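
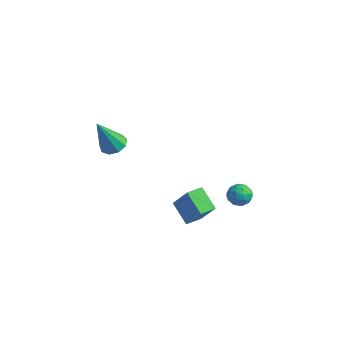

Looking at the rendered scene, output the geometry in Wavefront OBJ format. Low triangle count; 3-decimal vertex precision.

v 2.413 0.412 -3.83
v 2.754 -0.121 -3.633
v 1.626 0.161 -3.147
v 1.967 -0.372 -2.95
v 2.185 0.235 -2.798
v 2.671 0.39 -3.22
v 1.709 -0.35 -3.56
v 2.195 -0.195 -3.982
v 2.319 -0.592 -3.467
v 2.613 -0.231 -2.996
v 1.767 0.271 -3.784
v 2.061 0.632 -3.313
v 2.652 0.168 -3.792
v 1.728 -0.128 -2.988
v 1.856 0.229 -2.899
v 2.056 -0.084 -2.783
v 2.604 0.468 -3.549
v 2.804 0.155 -3.433
v 2.469 0.364 -2.942
v 1.576 -0.115 -3.347
v 1.776 -0.428 -3.231
v 2.324 0.124 -3.997
v 2.524 -0.189 -3.881
v 1.911 -0.324 -3.838
v 2.597 -0.423 -3.578
v 2.135 -0.57 -3.176
v 1.983 -0.557 -3.535
v 2.269 -0.466 -3.783
v 2.77 -0.21 -3.301
v 2.307 -0.358 -2.9
v 2.435 -0.001 -2.81
v 2.721 0.09 -3.058
v 2.514 -0.487 -3.203
v 2.073 0.398 -3.88
v 1.61 0.25 -3.479
v 1.659 -0.05 -3.722
v 1.945 0.041 -3.97
v 2.245 0.61 -3.604
v 1.783 0.463 -3.202
v 2.111 0.506 -2.997
v 2.397 0.597 -3.245
v 1.866 0.527 -3.577
v -3.485 -2.644 -1.332
v -2.81 -2.483 -1.183
v -3.695 -3.496 0.532
v -3.101 -2.119 -1.049
v -3.572 -2 -1.048
v -4.002 -2.183 -1.179
v -4.191 -2.581 -1.383
v -4.049 -3.01 -1.562
v -3.643 -3.267 -1.634
v -3.164 -3.233 -1.565
v -2.835 -2.924 -1.386
v 2.552 -3.972 -2.792
v 1.506 -3.754 -2.052
v 2.684 -3.145 -2.848
v 1.638 -2.927 -2.108
v 3.502 -4.033 -1.432
v 2.456 -3.815 -0.692
v 3.634 -3.206 -1.488
v 2.588 -2.988 -0.748
f 1 38 17
f 38 12 41
f 17 41 6
f 38 41 17
f 1 17 13
f 17 6 18
f 13 18 2
f 17 18 13
f 1 13 22
f 13 2 23
f 22 23 8
f 13 23 22
f 1 22 34
f 22 8 37
f 34 37 11
f 22 37 34
f 1 34 38
f 34 11 42
f 38 42 12
f 34 42 38
f 2 18 29
f 18 6 32
f 29 32 10
f 18 32 29
f 6 41 19
f 41 12 40
f 19 40 5
f 41 40 19
f 12 42 39
f 42 11 35
f 39 35 3
f 42 35 39
f 11 37 36
f 37 8 24
f 36 24 7
f 37 24 36
f 8 23 28
f 23 2 25
f 28 25 9
f 23 25 28
f 4 30 16
f 30 10 31
f 16 31 5
f 30 31 16
f 4 16 14
f 16 5 15
f 14 15 3
f 16 15 14
f 4 14 21
f 14 3 20
f 21 20 7
f 14 20 21
f 4 21 26
f 21 7 27
f 26 27 9
f 21 27 26
f 4 26 30
f 26 9 33
f 30 33 10
f 26 33 30
f 5 31 19
f 31 10 32
f 19 32 6
f 31 32 19
f 3 15 39
f 15 5 40
f 39 40 12
f 15 40 39
f 7 20 36
f 20 3 35
f 36 35 11
f 20 35 36
f 9 27 28
f 27 7 24
f 28 24 8
f 27 24 28
f 10 33 29
f 33 9 25
f 29 25 2
f 33 25 29
f 44 43 46
f 44 46 45
f 46 43 47
f 46 47 45
f 47 43 48
f 47 48 45
f 48 43 49
f 48 49 45
f 49 43 50
f 49 50 45
f 50 43 51
f 50 51 45
f 51 43 52
f 51 52 45
f 52 43 53
f 52 53 45
f 53 43 44
f 53 44 45
f 55 57 54
f 58 55 54
f 54 57 56
f 56 58 54
f 55 61 57
f 59 55 58
f 59 61 55
f 57 61 56
f 60 58 56
f 56 61 60
f 60 59 58
f 61 59 60



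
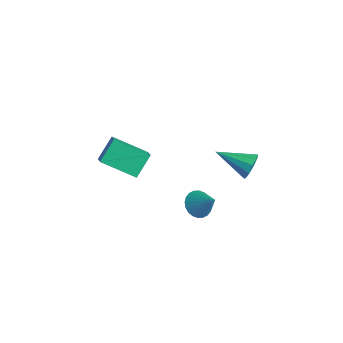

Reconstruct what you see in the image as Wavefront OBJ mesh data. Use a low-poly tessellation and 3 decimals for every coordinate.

v -3.008 -0.716 -4.226
v -4.469 -1.99 -3.25
v -3.302 0.408 -3.2
v -4.763 -0.866 -2.224
v -2.257 -1.094 -3.596
v -3.718 -2.368 -2.62
v -2.551 0.03 -2.57
v -4.012 -1.244 -1.594
v 3.307 1.956 0.201
v 3.764 1.741 0.808
v 1.833 0.844 0.919
v 3.523 2.145 0.937
v 3.198 2.477 0.785
v 2.915 2.609 0.41
v 2.782 2.493 -0.045
v 2.849 2.171 -0.406
v 3.091 1.767 -0.535
v 3.415 1.435 -0.383
v 3.698 1.302 -0.008
v 3.831 1.419 0.447
v 0.984 0.464 -4.146
v 1.397 -0.219 -4.373
v 2.036 0.716 -2.994
v 1.542 0.006 -4.555
v 1.603 0.3 -4.675
v 1.57 0.62 -4.714
v 1.447 0.916 -4.667
v 1.254 1.143 -4.54
v 1.02 1.267 -4.354
v 0.78 1.269 -4.136
v 0.572 1.148 -3.919
v 0.426 0.923 -3.737
v 0.366 0.628 -3.618
v 0.399 0.308 -3.579
v 0.522 0.012 -3.626
v 0.715 -0.215 -3.752
v 0.949 -0.339 -3.939
v 1.188 -0.34 -4.157
f 2 4 1
f 5 2 1
f 1 4 3
f 3 5 1
f 2 8 4
f 6 2 5
f 6 8 2
f 4 8 3
f 7 5 3
f 3 8 7
f 7 6 5
f 8 6 7
f 10 9 12
f 10 12 11
f 12 9 13
f 12 13 11
f 13 9 14
f 13 14 11
f 14 9 15
f 14 15 11
f 15 9 16
f 15 16 11
f 16 9 17
f 16 17 11
f 17 9 18
f 17 18 11
f 18 9 19
f 18 19 11
f 19 9 20
f 19 20 11
f 20 9 10
f 20 10 11
f 22 21 24
f 22 24 23
f 24 21 25
f 24 25 23
f 25 21 26
f 25 26 23
f 26 21 27
f 26 27 23
f 27 21 28
f 27 28 23
f 28 21 29
f 28 29 23
f 29 21 30
f 29 30 23
f 30 21 31
f 30 31 23
f 31 21 32
f 31 32 23
f 32 21 33
f 32 33 23
f 33 21 34
f 33 34 23
f 34 21 35
f 34 35 23
f 35 21 36
f 35 36 23
f 36 21 37
f 36 37 23
f 37 21 38
f 37 38 23
f 38 21 22
f 38 22 23



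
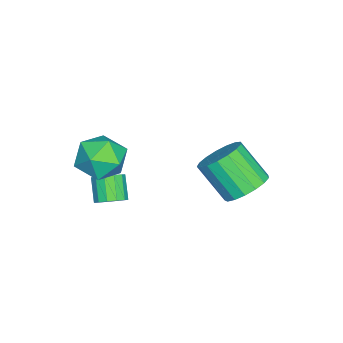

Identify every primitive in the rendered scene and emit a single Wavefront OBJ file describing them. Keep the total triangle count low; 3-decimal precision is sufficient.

v 2.815 -1.648 1.218
v 3.436 -1.727 0.22
v 3.504 -3.333 1.78
v 4.125 -3.412 0.782
v 4.416 -2.611 1.594
v 3.99 -1.569 1.248
v 2.95 -3.491 0.752
v 2.524 -2.449 0.406
v 3.519 -2.865 -0.067
v 4.425 -2.322 0.453
v 2.515 -2.738 1.547
v 3.421 -2.195 2.067
v -0.397 2.407 -2.92
v 0.51 1.837 -3.171
v 0.104 0.523 -1.651
v -0.803 1.093 -1.4
v 0.677 2.192 -2.82
v 0.271 0.878 -1.299
v 0.598 2.596 -2.491
v 0.193 1.282 -0.971
v 0.291 2.957 -2.261
v -0.114 1.643 -0.741
v -0.173 3.192 -2.182
v -0.579 1.877 -0.662
v -0.689 3.247 -2.272
v -1.095 1.932 -0.752
v -1.138 3.109 -2.511
v -1.544 1.795 -0.99
v -1.417 2.811 -2.843
v -1.823 1.497 -1.323
v -1.463 2.421 -3.193
v -1.868 1.106 -1.672
v -1.264 2.027 -3.48
v -1.67 0.713 -1.96
v -0.867 1.72 -3.639
v -1.272 0.406 -2.119
v -0.362 1.571 -3.634
v -0.768 0.257 -2.114
v 0.135 1.613 -3.465
v -0.271 0.299 -1.945
v 3.391 -2.178 -1.722
v 3.915 -2.509 -1.418
v 3.173 -2.873 -0.534
v 2.649 -2.542 -0.838
v 3.913 -2.149 -1.271
v 3.171 -2.513 -0.388
v 3.745 -1.798 -1.268
v 3.003 -2.162 -0.384
v 3.465 -1.568 -1.408
v 2.723 -1.932 -0.525
v 3.161 -1.531 -1.648
v 2.419 -1.896 -0.765
v 2.931 -1.7 -1.912
v 2.188 -2.065 -1.028
v 2.846 -2.021 -2.115
v 2.104 -2.385 -1.231
v 2.935 -2.391 -2.193
v 2.192 -2.755 -1.31
v 3.168 -2.694 -2.122
v 2.426 -3.058 -1.238
v 3.472 -2.833 -1.923
v 2.73 -3.197 -1.04
v 3.751 -2.764 -1.661
v 3.009 -3.128 -0.777
f 1 12 6
f 1 6 2
f 1 2 8
f 1 8 11
f 1 11 12
f 2 6 10
f 6 12 5
f 12 11 3
f 11 8 7
f 8 2 9
f 4 10 5
f 4 5 3
f 4 3 7
f 4 7 9
f 4 9 10
f 5 10 6
f 3 5 12
f 7 3 11
f 9 7 8
f 10 9 2
f 14 13 17
f 14 17 15
f 15 17 18
f 15 18 16
f 17 13 19
f 17 19 18
f 18 19 20
f 18 20 16
f 19 13 21
f 19 21 20
f 20 21 22
f 20 22 16
f 21 13 23
f 21 23 22
f 22 23 24
f 22 24 16
f 23 13 25
f 23 25 24
f 24 25 26
f 24 26 16
f 25 13 27
f 25 27 26
f 26 27 28
f 26 28 16
f 27 13 29
f 27 29 28
f 28 29 30
f 28 30 16
f 29 13 31
f 29 31 30
f 30 31 32
f 30 32 16
f 31 13 33
f 31 33 32
f 32 33 34
f 32 34 16
f 33 13 35
f 33 35 34
f 34 35 36
f 34 36 16
f 35 13 37
f 35 37 36
f 36 37 38
f 36 38 16
f 37 13 39
f 37 39 38
f 38 39 40
f 38 40 16
f 39 13 14
f 39 14 40
f 40 14 15
f 40 15 16
f 42 41 45
f 42 45 43
f 43 45 46
f 43 46 44
f 45 41 47
f 45 47 46
f 46 47 48
f 46 48 44
f 47 41 49
f 47 49 48
f 48 49 50
f 48 50 44
f 49 41 51
f 49 51 50
f 50 51 52
f 50 52 44
f 51 41 53
f 51 53 52
f 52 53 54
f 52 54 44
f 53 41 55
f 53 55 54
f 54 55 56
f 54 56 44
f 55 41 57
f 55 57 56
f 56 57 58
f 56 58 44
f 57 41 59
f 57 59 58
f 58 59 60
f 58 60 44
f 59 41 61
f 59 61 60
f 60 61 62
f 60 62 44
f 61 41 63
f 61 63 62
f 62 63 64
f 62 64 44
f 63 41 42
f 63 42 64
f 64 42 43
f 64 43 44



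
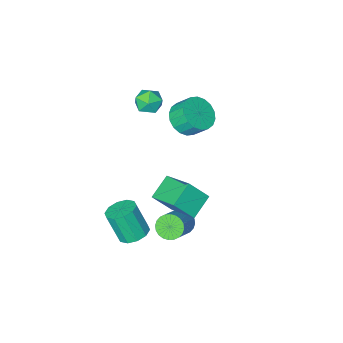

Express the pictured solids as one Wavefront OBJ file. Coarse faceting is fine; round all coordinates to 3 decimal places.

v 1.845 1.355 -1.916
v 2.392 0.995 -2.218
v 3.541 1.826 -1.125
v 2.995 2.185 -0.824
v 2.38 1.224 -2.38
v 3.53 2.055 -1.288
v 2.288 1.473 -2.472
v 3.437 2.304 -1.379
v 2.128 1.704 -2.479
v 3.277 2.535 -1.387
v 1.925 1.882 -2.4
v 3.074 2.712 -1.308
v 1.71 1.979 -2.248
v 2.859 2.81 -1.156
v 1.515 1.981 -2.045
v 2.665 2.812 -0.953
v 1.371 1.888 -1.823
v 2.52 2.719 -0.731
v 1.299 1.714 -1.615
v 2.448 2.545 -0.522
v 1.31 1.485 -1.452
v 2.46 2.316 -0.36
v 1.403 1.236 -1.361
v 2.552 2.067 -0.268
v 1.563 1.005 -1.353
v 2.712 1.836 -0.261
v 1.766 0.828 -1.432
v 2.915 1.658 -0.34
v 1.981 0.73 -1.584
v 3.13 1.561 -0.492
v 2.175 0.728 -1.787
v 3.325 1.559 -0.695
v 2.32 0.821 -2.009
v 3.469 1.652 -0.917
v 0.448 -2.558 3.828
v 0.946 -2.396 3.211
v 0.854 -3.804 3.829
v 1.352 -3.642 3.212
v 1.5 -3.33 3.944
v 1.249 -2.56 3.944
v 0.551 -3.64 3.096
v 0.3 -2.87 3.096
v 1.01 -3.065 2.759
v 1.597 -2.873 3.283
v 0.203 -3.327 3.757
v 0.79 -3.135 4.281
v -1.644 -3.8 0.091
v -0.887 -4.122 0.71
v -1.298 -3.442 1.568
v -2.056 -3.12 0.949
v -0.703 -3.755 0.507
v -1.115 -3.074 1.365
v -0.706 -3.397 0.221
v -1.117 -2.716 1.079
v -0.894 -3.118 -0.09
v -1.306 -2.437 0.768
v -1.231 -2.975 -0.366
v -1.643 -2.294 0.492
v -1.65 -2.995 -0.551
v -2.062 -2.314 0.307
v -2.068 -3.175 -0.609
v -2.48 -2.494 0.249
v -2.402 -3.478 -0.528
v -2.813 -2.798 0.33
v -2.585 -3.846 -0.325
v -2.997 -3.165 0.533
v -2.583 -4.204 -0.039
v -2.994 -3.523 0.819
v -2.394 -4.483 0.272
v -2.806 -3.802 1.13
v -2.057 -4.626 0.548
v -2.469 -3.945 1.406
v -1.638 -4.606 0.733
v -2.05 -3.925 1.591
v -1.22 -4.426 0.791
v -1.632 -3.745 1.649
v 1.361 1.127 0.393
v 1.163 2.779 1.179
v 2.48 1.579 -0.276
v 2.281 3.231 0.51
v 2.219 0.689 1.53
v 2.02 2.341 2.316
v 3.337 1.141 0.861
v 3.139 2.793 1.647
v 3.482 -0.338 -3.552
v 4.306 -0.273 -3.705
v 4.661 -0.938 -2.082
v 3.838 -1.002 -1.928
v 4.148 0.171 -3.489
v 4.503 -0.493 -1.865
v 3.736 0.422 -3.296
v 4.091 -0.243 -1.673
v 3.227 0.382 -3.201
v 3.582 -0.283 -1.578
v 2.816 0.067 -3.24
v 3.171 -0.598 -1.617
v 2.659 -0.402 -3.398
v 3.014 -1.067 -1.775
v 2.817 -0.847 -3.615
v 3.172 -1.511 -1.991
v 3.229 -1.097 -3.807
v 3.584 -1.762 -2.184
v 3.738 -1.057 -3.902
v 4.093 -1.722 -2.279
v 4.149 -0.742 -3.863
v 4.504 -1.407 -2.24
f 2 1 5
f 2 5 3
f 3 5 6
f 3 6 4
f 5 1 7
f 5 7 6
f 6 7 8
f 6 8 4
f 7 1 9
f 7 9 8
f 8 9 10
f 8 10 4
f 9 1 11
f 9 11 10
f 10 11 12
f 10 12 4
f 11 1 13
f 11 13 12
f 12 13 14
f 12 14 4
f 13 1 15
f 13 15 14
f 14 15 16
f 14 16 4
f 15 1 17
f 15 17 16
f 16 17 18
f 16 18 4
f 17 1 19
f 17 19 18
f 18 19 20
f 18 20 4
f 19 1 21
f 19 21 20
f 20 21 22
f 20 22 4
f 21 1 23
f 21 23 22
f 22 23 24
f 22 24 4
f 23 1 25
f 23 25 24
f 24 25 26
f 24 26 4
f 25 1 27
f 25 27 26
f 26 27 28
f 26 28 4
f 27 1 29
f 27 29 28
f 28 29 30
f 28 30 4
f 29 1 31
f 29 31 30
f 30 31 32
f 30 32 4
f 31 1 33
f 31 33 32
f 32 33 34
f 32 34 4
f 33 1 2
f 33 2 34
f 34 2 3
f 34 3 4
f 35 46 40
f 35 40 36
f 35 36 42
f 35 42 45
f 35 45 46
f 36 40 44
f 40 46 39
f 46 45 37
f 45 42 41
f 42 36 43
f 38 44 39
f 38 39 37
f 38 37 41
f 38 41 43
f 38 43 44
f 39 44 40
f 37 39 46
f 41 37 45
f 43 41 42
f 44 43 36
f 48 47 51
f 48 51 49
f 49 51 52
f 49 52 50
f 51 47 53
f 51 53 52
f 52 53 54
f 52 54 50
f 53 47 55
f 53 55 54
f 54 55 56
f 54 56 50
f 55 47 57
f 55 57 56
f 56 57 58
f 56 58 50
f 57 47 59
f 57 59 58
f 58 59 60
f 58 60 50
f 59 47 61
f 59 61 60
f 60 61 62
f 60 62 50
f 61 47 63
f 61 63 62
f 62 63 64
f 62 64 50
f 63 47 65
f 63 65 64
f 64 65 66
f 64 66 50
f 65 47 67
f 65 67 66
f 66 67 68
f 66 68 50
f 67 47 69
f 67 69 68
f 68 69 70
f 68 70 50
f 69 47 71
f 69 71 70
f 70 71 72
f 70 72 50
f 71 47 73
f 71 73 72
f 72 73 74
f 72 74 50
f 73 47 75
f 73 75 74
f 74 75 76
f 74 76 50
f 75 47 48
f 75 48 76
f 76 48 49
f 76 49 50
f 78 80 77
f 81 78 77
f 77 80 79
f 79 81 77
f 78 84 80
f 82 78 81
f 82 84 78
f 80 84 79
f 83 81 79
f 79 84 83
f 83 82 81
f 84 82 83
f 86 85 89
f 86 89 87
f 87 89 90
f 87 90 88
f 89 85 91
f 89 91 90
f 90 91 92
f 90 92 88
f 91 85 93
f 91 93 92
f 92 93 94
f 92 94 88
f 93 85 95
f 93 95 94
f 94 95 96
f 94 96 88
f 95 85 97
f 95 97 96
f 96 97 98
f 96 98 88
f 97 85 99
f 97 99 98
f 98 99 100
f 98 100 88
f 99 85 101
f 99 101 100
f 100 101 102
f 100 102 88
f 101 85 103
f 101 103 102
f 102 103 104
f 102 104 88
f 103 85 105
f 103 105 104
f 104 105 106
f 104 106 88
f 105 85 86
f 105 86 106
f 106 86 87
f 106 87 88



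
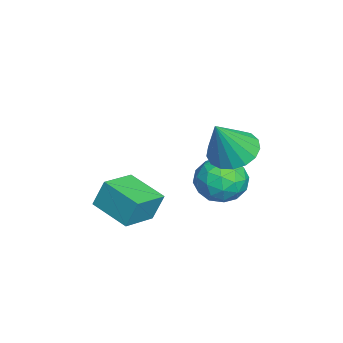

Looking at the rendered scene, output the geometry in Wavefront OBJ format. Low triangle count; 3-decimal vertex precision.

v 0.266 2.148 1.173
v 1.168 2.204 0.746
v 1.094 1.552 2.847
v 1.103 2.64 0.934
v 0.846 2.963 1.176
v 0.456 3.099 1.418
v 0.022 3.017 1.603
v -0.355 2.737 1.691
v -0.591 2.321 1.659
v -0.63 1.866 1.516
v -0.464 1.475 1.295
v -0.131 1.239 1.046
v 0.293 1.211 0.826
v 0.711 1.397 0.685
v 1.027 1.756 0.657
v -0.282 2.706 -0.568
v 0.628 2.242 -0.276
v -0.908 1.178 -1.044
v 0.002 0.714 -0.752
v -0.647 1.12 -0.016
v -0.26 2.064 0.278
v -0.02 1.356 -1.598
v 0.367 2.3 -1.304
v 0.79 1.408 -0.913
v 0.402 1.262 0.065
v -0.682 2.158 -1.385
v -1.07 2.012 -0.407
v 0.228 2.608 -0.38
v -0.508 0.812 -0.94
v -0.889 1.05 -0.507
v -0.354 0.778 -0.335
v -0.294 2.503 -0.054
v 0.241 2.231 0.117
v -0.508 1.571 0.27
v -0.521 1.189 -1.437
v 0.014 0.917 -1.266
v 0.074 2.642 -0.985
v 0.609 2.37 -0.813
v 0.228 1.849 -1.59
v 0.858 1.845 -0.583
v 0.49 0.947 -0.863
v 0.477 1.324 -1.36
v 0.704 1.879 -1.187
v 0.63 1.76 -0.009
v 0.262 0.862 -0.288
v -0.119 1.1 0.145
v 0.108 1.655 0.317
v 0.725 1.269 -0.383
v -0.542 2.558 -1.032
v -0.91 1.66 -1.311
v -0.388 1.765 -1.637
v -0.161 2.32 -1.465
v -0.77 2.473 -0.457
v -1.138 1.575 -0.737
v -0.984 1.541 -0.133
v -0.757 2.096 0.04
v -1.005 2.151 -0.937
v 0.448 -2.849 -1.812
v 0.403 -2.419 -0.65
v -0.794 -2.028 -2.165
v -0.839 -1.598 -1.003
v 1.439 -1.542 -2.257
v 1.394 -1.112 -1.095
v 0.197 -0.721 -2.61
v 0.152 -0.291 -1.448
f 2 1 4
f 2 4 3
f 4 1 5
f 4 5 3
f 5 1 6
f 5 6 3
f 6 1 7
f 6 7 3
f 7 1 8
f 7 8 3
f 8 1 9
f 8 9 3
f 9 1 10
f 9 10 3
f 10 1 11
f 10 11 3
f 11 1 12
f 11 12 3
f 12 1 13
f 12 13 3
f 13 1 14
f 13 14 3
f 14 1 15
f 14 15 3
f 15 1 2
f 15 2 3
f 16 53 32
f 53 27 56
f 32 56 21
f 53 56 32
f 16 32 28
f 32 21 33
f 28 33 17
f 32 33 28
f 16 28 37
f 28 17 38
f 37 38 23
f 28 38 37
f 16 37 49
f 37 23 52
f 49 52 26
f 37 52 49
f 16 49 53
f 49 26 57
f 53 57 27
f 49 57 53
f 17 33 44
f 33 21 47
f 44 47 25
f 33 47 44
f 21 56 34
f 56 27 55
f 34 55 20
f 56 55 34
f 27 57 54
f 57 26 50
f 54 50 18
f 57 50 54
f 26 52 51
f 52 23 39
f 51 39 22
f 52 39 51
f 23 38 43
f 38 17 40
f 43 40 24
f 38 40 43
f 19 45 31
f 45 25 46
f 31 46 20
f 45 46 31
f 19 31 29
f 31 20 30
f 29 30 18
f 31 30 29
f 19 29 36
f 29 18 35
f 36 35 22
f 29 35 36
f 19 36 41
f 36 22 42
f 41 42 24
f 36 42 41
f 19 41 45
f 41 24 48
f 45 48 25
f 41 48 45
f 20 46 34
f 46 25 47
f 34 47 21
f 46 47 34
f 18 30 54
f 30 20 55
f 54 55 27
f 30 55 54
f 22 35 51
f 35 18 50
f 51 50 26
f 35 50 51
f 24 42 43
f 42 22 39
f 43 39 23
f 42 39 43
f 25 48 44
f 48 24 40
f 44 40 17
f 48 40 44
f 59 61 58
f 62 59 58
f 58 61 60
f 60 62 58
f 59 65 61
f 63 59 62
f 63 65 59
f 61 65 60
f 64 62 60
f 60 65 64
f 64 63 62
f 65 63 64



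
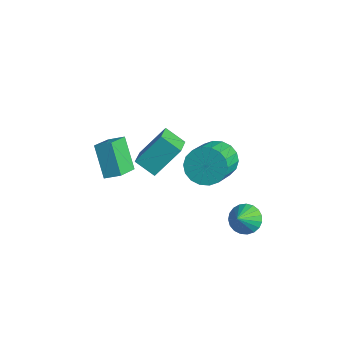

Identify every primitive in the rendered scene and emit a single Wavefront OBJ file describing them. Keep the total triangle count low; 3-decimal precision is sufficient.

v 1.484 3.143 0.773
v 2.22 3.764 0.887
v 3.232 2.338 2.121
v 2.496 1.717 2.007
v 1.959 3.863 1.216
v 2.971 2.438 2.45
v 1.603 3.82 1.457
v 2.615 2.394 2.691
v 1.224 3.642 1.563
v 2.236 2.217 2.797
v 0.897 3.366 1.512
v 1.908 1.94 2.746
v 0.686 3.045 1.315
v 1.697 1.62 2.549
v 0.632 2.744 1.01
v 1.644 1.318 2.245
v 0.748 2.522 0.659
v 1.76 1.096 1.893
v 1.009 2.422 0.33
v 2.021 0.997 1.564
v 1.365 2.466 0.089
v 2.377 1.04 1.323
v 1.744 2.643 -0.017
v 2.756 1.218 1.217
v 2.072 2.92 0.034
v 3.083 1.494 1.268
v 2.283 3.24 0.231
v 3.294 1.815 1.465
v 2.336 3.542 0.535
v 3.348 2.116 1.77
v 2.187 4.262 -3.832
v 2.74 3.964 -4.328
v 2.533 3.498 -2.988
v 2.908 4.208 -4.176
v 2.951 4.461 -3.964
v 2.862 4.68 -3.73
v 2.657 4.826 -3.513
v 2.37 4.875 -3.351
v 2.052 4.818 -3.273
v 1.757 4.665 -3.291
v 1.537 4.443 -3.402
v 1.429 4.189 -3.588
v 1.452 3.948 -3.816
v 1.602 3.761 -4.047
v 1.854 3.661 -4.241
v 2.163 3.665 -4.363
v 2.476 3.772 -4.394
v -3.445 0.055 -0.323
v -2.873 0.585 0.038
v -4.054 1.225 -1.078
v -3.482 1.756 -0.717
v -2.318 -0.236 -1.683
v -1.746 0.295 -1.322
v -2.927 0.935 -2.438
v -2.355 1.465 -2.077
v -3.179 3.461 -3.812
v -4.087 3.01 -3.189
v -2.884 4.744 -2.456
v -3.792 4.294 -1.833
v -2.188 2.466 -3.087
v -3.096 2.016 -2.464
v -1.893 3.75 -1.731
v -2.801 3.299 -1.108
f 2 1 5
f 2 5 3
f 3 5 6
f 3 6 4
f 5 1 7
f 5 7 6
f 6 7 8
f 6 8 4
f 7 1 9
f 7 9 8
f 8 9 10
f 8 10 4
f 9 1 11
f 9 11 10
f 10 11 12
f 10 12 4
f 11 1 13
f 11 13 12
f 12 13 14
f 12 14 4
f 13 1 15
f 13 15 14
f 14 15 16
f 14 16 4
f 15 1 17
f 15 17 16
f 16 17 18
f 16 18 4
f 17 1 19
f 17 19 18
f 18 19 20
f 18 20 4
f 19 1 21
f 19 21 20
f 20 21 22
f 20 22 4
f 21 1 23
f 21 23 22
f 22 23 24
f 22 24 4
f 23 1 25
f 23 25 24
f 24 25 26
f 24 26 4
f 25 1 27
f 25 27 26
f 26 27 28
f 26 28 4
f 27 1 29
f 27 29 28
f 28 29 30
f 28 30 4
f 29 1 2
f 29 2 30
f 30 2 3
f 30 3 4
f 32 31 34
f 32 34 33
f 34 31 35
f 34 35 33
f 35 31 36
f 35 36 33
f 36 31 37
f 36 37 33
f 37 31 38
f 37 38 33
f 38 31 39
f 38 39 33
f 39 31 40
f 39 40 33
f 40 31 41
f 40 41 33
f 41 31 42
f 41 42 33
f 42 31 43
f 42 43 33
f 43 31 44
f 43 44 33
f 44 31 45
f 44 45 33
f 45 31 46
f 45 46 33
f 46 31 47
f 46 47 33
f 47 31 32
f 47 32 33
f 49 51 48
f 52 49 48
f 48 51 50
f 50 52 48
f 49 55 51
f 53 49 52
f 53 55 49
f 51 55 50
f 54 52 50
f 50 55 54
f 54 53 52
f 55 53 54
f 57 59 56
f 60 57 56
f 56 59 58
f 58 60 56
f 57 63 59
f 61 57 60
f 61 63 57
f 59 63 58
f 62 60 58
f 58 63 62
f 62 61 60
f 63 61 62



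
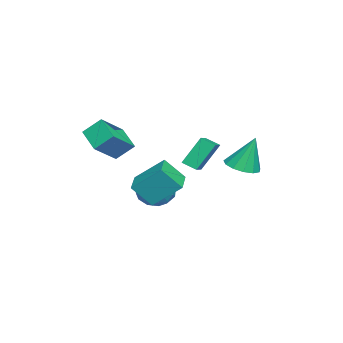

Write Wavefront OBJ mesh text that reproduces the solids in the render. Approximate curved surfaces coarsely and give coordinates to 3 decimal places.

v 0.706 -5.148 3.742
v 0.497 -4.196 4.631
v -0.694 -4.389 2.599
v -0.904 -3.436 3.489
v 1.804 -4.224 3.011
v 1.594 -3.271 3.901
v 0.403 -3.464 1.869
v 0.194 -2.512 2.758
v -2.031 2.646 1.007
v -1.384 1.905 1.277
v -2.089 3.334 3.033
v -1.061 2.358 1.133
v -1.045 2.902 0.949
v -1.343 3.365 0.783
v -1.859 3.6 0.688
v -2.43 3.532 0.695
v -2.874 3.182 0.801
v -3.05 2.663 0.972
v -2.903 2.138 1.154
v -2.479 1.775 1.29
v -1.913 1.688 1.336
v 0.241 0.212 1.868
v -0.345 1.062 3.439
v 0.365 0.997 1.49
v -0.221 1.847 3.061
v 1.481 0.233 2.319
v 0.895 1.083 3.89
v 1.605 1.018 1.941
v 1.019 1.868 3.512
v -0.391 -1.576 -0.814
v -0.153 -2.627 0.409
v -0.478 -0.016 0.543
v -0.24 -1.066 1.766
v 1.18 -1.374 -0.946
v 1.418 -2.424 0.277
v 1.093 0.187 0.411
v 1.331 -0.864 1.634
v -5.058 -2.488 -1.973
v -4.468 -1.673 -2.604
v -3.392 -3.187 -1.316
v -2.802 -2.372 -1.947
v -3.455 -2.04 -1.012
v -4.485 -1.608 -1.418
v -3.375 -3.252 -2.502
v -4.405 -2.82 -2.908
v -3.428 -2.145 -2.931
v -3.477 -1.396 -2.01
v -4.383 -3.464 -1.91
v -4.432 -2.715 -0.989
v -4.909 -2.019 -2.346
v -2.951 -2.841 -1.574
v -3.335 -2.646 -1.024
v -2.987 -2.166 -1.395
v -4.919 -1.981 -1.649
v -4.572 -1.502 -2.02
v -3.977 -1.718 -1.084
v -3.288 -3.358 -1.9
v -2.941 -2.879 -2.271
v -4.873 -2.694 -2.525
v -4.525 -2.214 -2.896
v -3.883 -3.142 -2.836
v -3.951 -1.817 -2.909
v -2.971 -2.228 -2.523
v -3.309 -2.745 -2.85
v -3.914 -2.492 -3.088
v -3.98 -1.377 -2.368
v -3 -1.788 -1.982
v -3.384 -1.593 -1.432
v -3.99 -1.339 -1.671
v -3.368 -1.655 -2.56
v -4.86 -3.072 -1.938
v -3.88 -3.483 -1.552
v -3.87 -3.521 -2.249
v -4.476 -3.267 -2.488
v -4.889 -2.632 -1.397
v -3.909 -3.043 -1.011
v -3.946 -2.368 -0.832
v -4.551 -2.115 -1.07
v -4.492 -3.205 -1.36
f 2 4 1
f 5 2 1
f 1 4 3
f 3 5 1
f 2 8 4
f 6 2 5
f 6 8 2
f 4 8 3
f 7 5 3
f 3 8 7
f 7 6 5
f 8 6 7
f 10 9 12
f 10 12 11
f 12 9 13
f 12 13 11
f 13 9 14
f 13 14 11
f 14 9 15
f 14 15 11
f 15 9 16
f 15 16 11
f 16 9 17
f 16 17 11
f 17 9 18
f 17 18 11
f 18 9 19
f 18 19 11
f 19 9 20
f 19 20 11
f 20 9 21
f 20 21 11
f 21 9 10
f 21 10 11
f 23 25 22
f 26 23 22
f 22 25 24
f 24 26 22
f 23 29 25
f 27 23 26
f 27 29 23
f 25 29 24
f 28 26 24
f 24 29 28
f 28 27 26
f 29 27 28
f 31 33 30
f 34 31 30
f 30 33 32
f 32 34 30
f 31 37 33
f 35 31 34
f 35 37 31
f 33 37 32
f 36 34 32
f 32 37 36
f 36 35 34
f 37 35 36
f 38 75 54
f 75 49 78
f 54 78 43
f 75 78 54
f 38 54 50
f 54 43 55
f 50 55 39
f 54 55 50
f 38 50 59
f 50 39 60
f 59 60 45
f 50 60 59
f 38 59 71
f 59 45 74
f 71 74 48
f 59 74 71
f 38 71 75
f 71 48 79
f 75 79 49
f 71 79 75
f 39 55 66
f 55 43 69
f 66 69 47
f 55 69 66
f 43 78 56
f 78 49 77
f 56 77 42
f 78 77 56
f 49 79 76
f 79 48 72
f 76 72 40
f 79 72 76
f 48 74 73
f 74 45 61
f 73 61 44
f 74 61 73
f 45 60 65
f 60 39 62
f 65 62 46
f 60 62 65
f 41 67 53
f 67 47 68
f 53 68 42
f 67 68 53
f 41 53 51
f 53 42 52
f 51 52 40
f 53 52 51
f 41 51 58
f 51 40 57
f 58 57 44
f 51 57 58
f 41 58 63
f 58 44 64
f 63 64 46
f 58 64 63
f 41 63 67
f 63 46 70
f 67 70 47
f 63 70 67
f 42 68 56
f 68 47 69
f 56 69 43
f 68 69 56
f 40 52 76
f 52 42 77
f 76 77 49
f 52 77 76
f 44 57 73
f 57 40 72
f 73 72 48
f 57 72 73
f 46 64 65
f 64 44 61
f 65 61 45
f 64 61 65
f 47 70 66
f 70 46 62
f 66 62 39
f 70 62 66



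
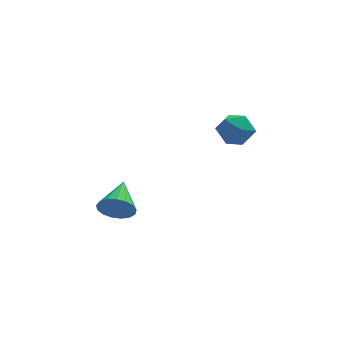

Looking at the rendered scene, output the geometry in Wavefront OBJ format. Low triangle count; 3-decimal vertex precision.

v 3.357 3.72 2.307
v 4.388 3.522 1.773
v 2.712 2.038 1.687
v 3.743 1.84 1.153
v 3.68 1.842 2.329
v 4.079 2.882 2.712
v 3.021 2.678 0.748
v 3.42 3.718 1.131
v 4.18 2.878 0.809
v 4.587 2.361 1.786
v 2.513 3.199 1.674
v 2.92 2.682 2.651
v -3.29 -0.029 -1.857
v -2.843 -0.488 -0.987
v -2.63 1.929 -1.163
v -2.464 -0.492 -1.338
v -2.273 -0.39 -1.807
v -2.316 -0.205 -2.288
v -2.582 0.02 -2.67
v -3.01 0.233 -2.866
v -3.503 0.387 -2.83
v -3.946 0.445 -2.571
v -4.24 0.394 -2.149
v -4.316 0.247 -1.659
v -4.157 0.036 -1.215
v -3.799 -0.19 -0.918
v -3.325 -0.379 -0.835
f 1 12 6
f 1 6 2
f 1 2 8
f 1 8 11
f 1 11 12
f 2 6 10
f 6 12 5
f 12 11 3
f 11 8 7
f 8 2 9
f 4 10 5
f 4 5 3
f 4 3 7
f 4 7 9
f 4 9 10
f 5 10 6
f 3 5 12
f 7 3 11
f 9 7 8
f 10 9 2
f 14 13 16
f 14 16 15
f 16 13 17
f 16 17 15
f 17 13 18
f 17 18 15
f 18 13 19
f 18 19 15
f 19 13 20
f 19 20 15
f 20 13 21
f 20 21 15
f 21 13 22
f 21 22 15
f 22 13 23
f 22 23 15
f 23 13 24
f 23 24 15
f 24 13 25
f 24 25 15
f 25 13 26
f 25 26 15
f 26 13 27
f 26 27 15
f 27 13 14
f 27 14 15



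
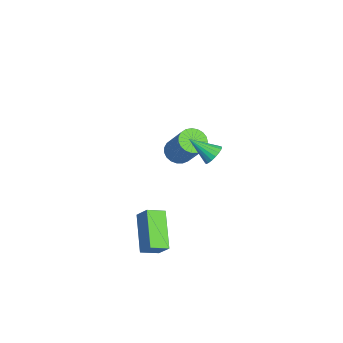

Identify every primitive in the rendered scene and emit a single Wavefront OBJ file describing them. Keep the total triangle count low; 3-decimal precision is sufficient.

v 2.259 -0.631 3.239
v 2.565 -0.431 3.663
v 1.841 -1.649 4.021
v 2.346 -0.317 3.694
v 2.11 -0.265 3.636
v 1.902 -0.285 3.499
v 1.766 -0.374 3.31
v 1.727 -0.514 3.107
v 1.793 -0.677 2.931
v 1.952 -0.831 2.815
v 2.171 -0.945 2.784
v 2.407 -0.997 2.842
v 2.615 -0.976 2.979
v 2.751 -0.887 3.168
v 2.79 -0.748 3.37
v 2.724 -0.585 3.547
v 3.576 -3.881 -2.097
v 1.876 -3.93 -1.063
v 3.346 -3.057 -2.436
v 1.646 -3.107 -1.403
v 4.014 -3.453 -1.357
v 2.314 -3.503 -0.324
v 3.784 -2.63 -1.697
v 2.084 -2.679 -0.663
v -2.779 -1.772 -0.86
v -2.231 -1.612 -1.267
v -1.154 -1.029 0.414
v -1.701 -1.188 0.82
v -2.377 -1.361 -1.26
v -1.3 -0.777 0.42
v -2.593 -1.18 -1.185
v -1.515 -0.597 0.496
v -2.84 -1.102 -1.054
v -1.763 -0.518 0.627
v -3.077 -1.139 -0.889
v -2 -0.556 0.792
v -3.262 -1.286 -0.719
v -2.185 -0.703 0.962
v -3.364 -1.517 -0.574
v -2.287 -0.933 1.107
v -3.365 -1.792 -0.478
v -2.287 -1.208 1.203
v -3.264 -2.063 -0.448
v -2.186 -1.48 1.232
v -3.079 -2.284 -0.49
v -2.002 -1.701 1.191
v -2.842 -2.417 -0.596
v -1.765 -1.833 1.085
v -2.595 -2.438 -0.747
v -1.517 -1.854 0.934
v -2.379 -2.343 -0.918
v -1.301 -1.76 0.763
v -2.232 -2.15 -1.079
v -1.155 -1.567 0.601
v -2.18 -1.892 -1.203
v -1.103 -1.308 0.478
f 2 1 4
f 2 4 3
f 4 1 5
f 4 5 3
f 5 1 6
f 5 6 3
f 6 1 7
f 6 7 3
f 7 1 8
f 7 8 3
f 8 1 9
f 8 9 3
f 9 1 10
f 9 10 3
f 10 1 11
f 10 11 3
f 11 1 12
f 11 12 3
f 12 1 13
f 12 13 3
f 13 1 14
f 13 14 3
f 14 1 15
f 14 15 3
f 15 1 16
f 15 16 3
f 16 1 2
f 16 2 3
f 18 20 17
f 21 18 17
f 17 20 19
f 19 21 17
f 18 24 20
f 22 18 21
f 22 24 18
f 20 24 19
f 23 21 19
f 19 24 23
f 23 22 21
f 24 22 23
f 26 25 29
f 26 29 27
f 27 29 30
f 27 30 28
f 29 25 31
f 29 31 30
f 30 31 32
f 30 32 28
f 31 25 33
f 31 33 32
f 32 33 34
f 32 34 28
f 33 25 35
f 33 35 34
f 34 35 36
f 34 36 28
f 35 25 37
f 35 37 36
f 36 37 38
f 36 38 28
f 37 25 39
f 37 39 38
f 38 39 40
f 38 40 28
f 39 25 41
f 39 41 40
f 40 41 42
f 40 42 28
f 41 25 43
f 41 43 42
f 42 43 44
f 42 44 28
f 43 25 45
f 43 45 44
f 44 45 46
f 44 46 28
f 45 25 47
f 45 47 46
f 46 47 48
f 46 48 28
f 47 25 49
f 47 49 48
f 48 49 50
f 48 50 28
f 49 25 51
f 49 51 50
f 50 51 52
f 50 52 28
f 51 25 53
f 51 53 52
f 52 53 54
f 52 54 28
f 53 25 55
f 53 55 54
f 54 55 56
f 54 56 28
f 55 25 26
f 55 26 56
f 56 26 27
f 56 27 28



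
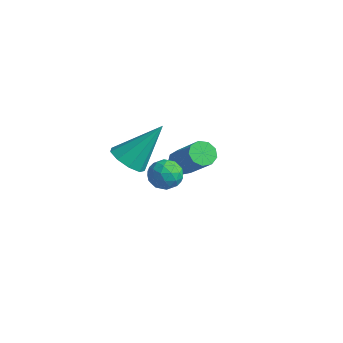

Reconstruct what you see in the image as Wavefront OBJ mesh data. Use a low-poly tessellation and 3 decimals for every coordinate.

v -1.103 -1.801 -0.949
v -0.464 -2.258 -0.8
v -0.577 -0.559 0.609
v -0.333 -1.865 -1.157
v -0.563 -1.442 -1.417
v -1.046 -1.187 -1.458
v -1.555 -1.219 -1.26
v -1.853 -1.523 -0.917
v -1.8 -1.958 -0.588
v -1.421 -2.319 -0.428
v -0.893 -2.437 -0.512
v -3.213 2.672 -4.26
v -2.906 3.124 -4.533
v -1.52 2.979 -3.212
v -1.827 2.528 -2.94
v -3.165 3.28 -4.245
v -1.778 3.135 -2.924
v -3.445 3.152 -3.964
v -2.059 3.007 -2.643
v -3.618 2.8 -3.822
v -2.231 2.655 -2.501
v -3.601 2.388 -3.885
v -2.214 2.243 -2.564
v -3.402 2.109 -4.124
v -2.016 1.964 -2.803
v -3.115 2.094 -4.426
v -1.729 1.949 -3.106
v -2.874 2.349 -4.651
v -1.488 2.204 -3.331
v -2.792 2.756 -4.693
v -1.406 2.611 -3.373
v 1.003 -1.987 0.127
v 1.596 -1.647 0.101
v 1.504 -2.893 -0.261
v 2.097 -2.553 -0.287
v 1.819 -2.709 0.317
v 1.509 -2.149 0.557
v 1.591 -2.391 -0.717
v 1.281 -1.831 -0.477
v 1.959 -1.897 -0.421
v 2.1 -2.093 0.218
v 1 -2.447 -0.378
v 1.141 -2.643 0.261
v 1.255 -1.737 0.148
v 1.845 -2.803 -0.308
v 1.681 -2.894 0.047
v 2.03 -2.694 0.032
v 1.204 -2.032 0.416
v 1.553 -1.833 0.401
v 1.684 -2.456 0.528
v 1.547 -2.707 -0.561
v 1.896 -2.508 -0.576
v 1.07 -1.846 -0.192
v 1.419 -1.646 -0.207
v 1.416 -2.084 -0.688
v 1.817 -1.685 -0.174
v 2.112 -2.218 -0.403
v 1.814 -2.122 -0.655
v 1.632 -1.793 -0.514
v 1.9 -1.8 0.202
v 2.195 -2.333 -0.027
v 2.031 -2.424 0.329
v 1.849 -2.095 0.47
v 2.114 -1.947 -0.105
v 0.905 -2.207 -0.133
v 1.2 -2.74 -0.362
v 1.251 -2.445 -0.63
v 1.069 -2.116 -0.489
v 0.988 -2.322 0.243
v 1.283 -2.855 0.014
v 1.468 -2.747 0.354
v 1.286 -2.418 0.495
v 0.986 -2.593 -0.055
f 2 1 4
f 2 4 3
f 4 1 5
f 4 5 3
f 5 1 6
f 5 6 3
f 6 1 7
f 6 7 3
f 7 1 8
f 7 8 3
f 8 1 9
f 8 9 3
f 9 1 10
f 9 10 3
f 10 1 11
f 10 11 3
f 11 1 2
f 11 2 3
f 13 12 16
f 13 16 14
f 14 16 17
f 14 17 15
f 16 12 18
f 16 18 17
f 17 18 19
f 17 19 15
f 18 12 20
f 18 20 19
f 19 20 21
f 19 21 15
f 20 12 22
f 20 22 21
f 21 22 23
f 21 23 15
f 22 12 24
f 22 24 23
f 23 24 25
f 23 25 15
f 24 12 26
f 24 26 25
f 25 26 27
f 25 27 15
f 26 12 28
f 26 28 27
f 27 28 29
f 27 29 15
f 28 12 30
f 28 30 29
f 29 30 31
f 29 31 15
f 30 12 13
f 30 13 31
f 31 13 14
f 31 14 15
f 32 69 48
f 69 43 72
f 48 72 37
f 69 72 48
f 32 48 44
f 48 37 49
f 44 49 33
f 48 49 44
f 32 44 53
f 44 33 54
f 53 54 39
f 44 54 53
f 32 53 65
f 53 39 68
f 65 68 42
f 53 68 65
f 32 65 69
f 65 42 73
f 69 73 43
f 65 73 69
f 33 49 60
f 49 37 63
f 60 63 41
f 49 63 60
f 37 72 50
f 72 43 71
f 50 71 36
f 72 71 50
f 43 73 70
f 73 42 66
f 70 66 34
f 73 66 70
f 42 68 67
f 68 39 55
f 67 55 38
f 68 55 67
f 39 54 59
f 54 33 56
f 59 56 40
f 54 56 59
f 35 61 47
f 61 41 62
f 47 62 36
f 61 62 47
f 35 47 45
f 47 36 46
f 45 46 34
f 47 46 45
f 35 45 52
f 45 34 51
f 52 51 38
f 45 51 52
f 35 52 57
f 52 38 58
f 57 58 40
f 52 58 57
f 35 57 61
f 57 40 64
f 61 64 41
f 57 64 61
f 36 62 50
f 62 41 63
f 50 63 37
f 62 63 50
f 34 46 70
f 46 36 71
f 70 71 43
f 46 71 70
f 38 51 67
f 51 34 66
f 67 66 42
f 51 66 67
f 40 58 59
f 58 38 55
f 59 55 39
f 58 55 59
f 41 64 60
f 64 40 56
f 60 56 33
f 64 56 60



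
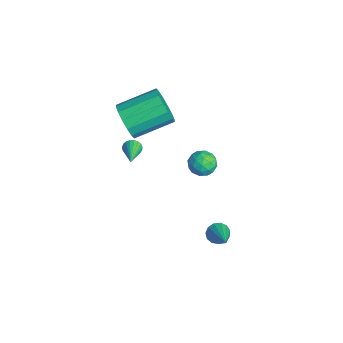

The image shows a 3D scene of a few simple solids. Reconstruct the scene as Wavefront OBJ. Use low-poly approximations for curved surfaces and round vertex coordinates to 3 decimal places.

v 2.303 1.332 -4.323
v 2.545 0.942 -4.739
v 3.937 1.168 -3.217
v 2.643 1.263 -4.836
v 2.633 1.606 -4.77
v 2.518 1.862 -4.562
v 2.334 1.95 -4.278
v 2.141 1.841 -4.008
v 1.999 1.571 -3.838
v 1.953 1.225 -3.822
v 2.019 0.913 -3.965
v 2.174 0.734 -4.221
v 2.371 0.745 -4.51
v -2.291 -1.945 1.446
v -1.685 -2.266 2.255
v -1.624 -0.216 3.023
v -2.229 0.105 2.214
v -1.332 -2.128 1.859
v -1.27 -0.078 2.627
v -1.235 -1.941 1.352
v -1.174 0.109 2.12
v -1.421 -1.755 0.87
v -1.36 0.295 1.639
v -1.84 -1.62 0.543
v -1.779 0.43 1.311
v -2.38 -1.572 0.458
v -2.319 0.478 1.226
v -2.896 -1.624 0.637
v -2.835 0.426 1.405
v -3.25 -1.762 1.033
v -3.188 0.288 1.801
v -3.346 -1.949 1.54
v -3.285 0.101 2.308
v -3.16 -2.135 2.021
v -3.099 -0.085 2.79
v -2.741 -2.27 2.349
v -2.68 -0.22 3.117
v -2.201 -2.318 2.434
v -2.14 -0.268 3.202
v -4.029 -1.111 -2.862
v -3.804 -0.949 -3.302
v -2.451 -1.669 -2.258
v -3.789 -0.773 -3.177
v -3.817 -0.656 -2.997
v -3.881 -0.617 -2.794
v -3.971 -0.664 -2.603
v -4.07 -0.788 -2.457
v -4.163 -0.968 -2.381
v -4.233 -1.173 -2.388
v -4.267 -1.367 -2.477
v -4.26 -1.516 -2.633
v -4.214 -1.596 -2.828
v -4.135 -1.592 -3.03
v -4.038 -1.504 -3.202
v -3.94 -1.349 -3.316
v -3.857 -1.153 -3.351
v -1.402 1.851 -1.733
v -0.738 2.201 -1.974
v -0.722 0.859 -1.306
v -0.058 1.209 -1.547
v -0.463 1.507 -0.939
v -0.883 2.12 -1.203
v -0.577 0.94 -2.077
v -0.997 1.553 -2.341
v -0.228 1.638 -2.187
v -0.158 1.989 -1.484
v -1.302 1.071 -1.796
v -1.232 1.422 -1.093
v -1.129 2.113 -1.891
v -0.331 0.947 -1.389
v -0.569 1.122 -1.032
v -0.178 1.328 -1.174
v -1.215 2.065 -1.438
v -0.824 2.272 -1.58
v -0.663 1.863 -0.971
v -0.636 0.788 -1.7
v -0.245 0.995 -1.842
v -1.282 1.732 -2.106
v -0.891 1.938 -2.248
v -0.797 1.197 -2.309
v -0.44 1.988 -2.158
v -0.04 1.405 -1.907
v -0.345 1.247 -2.218
v -0.592 1.607 -2.373
v -0.398 2.194 -1.745
v 0.001 1.611 -1.494
v -0.237 1.786 -1.136
v -0.484 2.147 -1.291
v -0.099 1.864 -1.87
v -1.461 1.449 -1.786
v -1.062 0.866 -1.535
v -0.976 0.913 -1.989
v -1.223 1.274 -2.144
v -1.42 1.655 -1.373
v -1.02 1.072 -1.122
v -0.868 1.453 -0.907
v -1.115 1.813 -1.062
v -1.361 1.196 -1.41
f 2 1 4
f 2 4 3
f 4 1 5
f 4 5 3
f 5 1 6
f 5 6 3
f 6 1 7
f 6 7 3
f 7 1 8
f 7 8 3
f 8 1 9
f 8 9 3
f 9 1 10
f 9 10 3
f 10 1 11
f 10 11 3
f 11 1 12
f 11 12 3
f 12 1 13
f 12 13 3
f 13 1 2
f 13 2 3
f 15 14 18
f 15 18 16
f 16 18 19
f 16 19 17
f 18 14 20
f 18 20 19
f 19 20 21
f 19 21 17
f 20 14 22
f 20 22 21
f 21 22 23
f 21 23 17
f 22 14 24
f 22 24 23
f 23 24 25
f 23 25 17
f 24 14 26
f 24 26 25
f 25 26 27
f 25 27 17
f 26 14 28
f 26 28 27
f 27 28 29
f 27 29 17
f 28 14 30
f 28 30 29
f 29 30 31
f 29 31 17
f 30 14 32
f 30 32 31
f 31 32 33
f 31 33 17
f 32 14 34
f 32 34 33
f 33 34 35
f 33 35 17
f 34 14 36
f 34 36 35
f 35 36 37
f 35 37 17
f 36 14 38
f 36 38 37
f 37 38 39
f 37 39 17
f 38 14 15
f 38 15 39
f 39 15 16
f 39 16 17
f 41 40 43
f 41 43 42
f 43 40 44
f 43 44 42
f 44 40 45
f 44 45 42
f 45 40 46
f 45 46 42
f 46 40 47
f 46 47 42
f 47 40 48
f 47 48 42
f 48 40 49
f 48 49 42
f 49 40 50
f 49 50 42
f 50 40 51
f 50 51 42
f 51 40 52
f 51 52 42
f 52 40 53
f 52 53 42
f 53 40 54
f 53 54 42
f 54 40 55
f 54 55 42
f 55 40 56
f 55 56 42
f 56 40 41
f 56 41 42
f 57 94 73
f 94 68 97
f 73 97 62
f 94 97 73
f 57 73 69
f 73 62 74
f 69 74 58
f 73 74 69
f 57 69 78
f 69 58 79
f 78 79 64
f 69 79 78
f 57 78 90
f 78 64 93
f 90 93 67
f 78 93 90
f 57 90 94
f 90 67 98
f 94 98 68
f 90 98 94
f 58 74 85
f 74 62 88
f 85 88 66
f 74 88 85
f 62 97 75
f 97 68 96
f 75 96 61
f 97 96 75
f 68 98 95
f 98 67 91
f 95 91 59
f 98 91 95
f 67 93 92
f 93 64 80
f 92 80 63
f 93 80 92
f 64 79 84
f 79 58 81
f 84 81 65
f 79 81 84
f 60 86 72
f 86 66 87
f 72 87 61
f 86 87 72
f 60 72 70
f 72 61 71
f 70 71 59
f 72 71 70
f 60 70 77
f 70 59 76
f 77 76 63
f 70 76 77
f 60 77 82
f 77 63 83
f 82 83 65
f 77 83 82
f 60 82 86
f 82 65 89
f 86 89 66
f 82 89 86
f 61 87 75
f 87 66 88
f 75 88 62
f 87 88 75
f 59 71 95
f 71 61 96
f 95 96 68
f 71 96 95
f 63 76 92
f 76 59 91
f 92 91 67
f 76 91 92
f 65 83 84
f 83 63 80
f 84 80 64
f 83 80 84
f 66 89 85
f 89 65 81
f 85 81 58
f 89 81 85



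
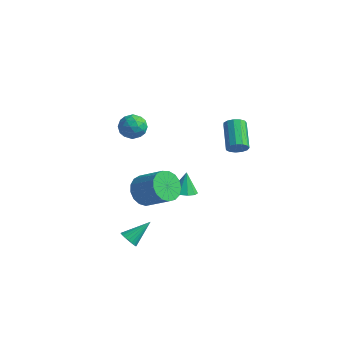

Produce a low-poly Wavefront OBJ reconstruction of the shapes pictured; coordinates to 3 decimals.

v -1.917 -3.667 -3.282
v -1.478 -3.584 -3.652
v -1.383 -2.473 -2.378
v -1.648 -3.439 -3.742
v -1.865 -3.333 -3.754
v -2.09 -3.286 -3.683
v -2.286 -3.304 -3.543
v -2.418 -3.385 -3.358
v -2.463 -3.515 -3.16
v -2.414 -3.671 -2.983
v -2.279 -3.826 -2.858
v -2.081 -3.954 -2.806
v -1.855 -4.032 -2.836
v -1.64 -4.047 -2.943
v -1.472 -3.997 -3.109
v -1.382 -3.889 -3.305
v -1.384 -3.743 -3.497
v -1.109 -3.325 0.816
v -0.56 -3.403 0.045
v 0.859 -3.373 1.053
v 0.309 -3.295 1.824
v -0.608 -2.954 0.1
v 0.81 -2.924 1.107
v -0.771 -2.59 0.318
v 0.647 -2.56 1.326
v -1.011 -2.395 0.651
v 0.407 -2.365 1.658
v -1.274 -2.412 1.021
v 0.144 -2.382 2.029
v -1.499 -2.639 1.345
v -0.081 -2.609 2.352
v -1.635 -3.023 1.547
v -0.217 -2.993 2.555
v -1.65 -3.476 1.582
v -0.232 -3.446 2.59
v -1.542 -3.894 1.442
v -0.123 -3.864 2.449
v -1.334 -4.182 1.158
v 0.085 -4.152 2.165
v -1.075 -4.274 0.796
v 0.344 -4.244 1.803
v -0.823 -4.148 0.438
v 0.595 -4.118 1.446
v -0.637 -3.834 0.167
v 0.781 -3.804 1.175
v -2.946 -0.744 3.93
v -2.67 -1.147 3.271
v -4.11 -1.373 3.829
v -3.834 -1.776 3.17
v -3.522 -1.939 3.91
v -2.802 -1.55 3.973
v -3.978 -0.97 3.127
v -3.258 -0.581 3.19
v -3.308 -1.287 2.775
v -3.026 -1.886 3.259
v -3.754 -0.634 3.841
v -3.472 -1.233 4.325
v -2.706 -0.89 3.61
v -4.074 -1.63 3.49
v -3.89 -1.726 3.926
v -3.728 -1.963 3.538
v -2.784 -1.127 4.022
v -2.622 -1.364 3.635
v -3.122 -1.83 4.011
v -4.158 -1.156 3.465
v -3.996 -1.393 3.078
v -3.052 -0.557 3.562
v -2.89 -0.794 3.174
v -3.658 -0.69 3.089
v -2.919 -1.209 2.931
v -3.603 -1.579 2.871
v -3.687 -1.105 2.846
v -3.264 -0.876 2.883
v -2.753 -1.561 3.215
v -3.437 -1.931 3.155
v -3.253 -2.027 3.591
v -2.831 -1.798 3.628
v -3.128 -1.643 2.923
v -3.343 -0.589 3.945
v -4.027 -0.959 3.885
v -3.949 -0.722 3.472
v -3.527 -0.493 3.509
v -3.177 -0.941 4.229
v -3.861 -1.311 4.169
v -3.516 -1.644 4.217
v -3.093 -1.415 4.254
v -3.652 -0.877 4.177
v 0.403 2.847 1.011
v 0.718 3.312 0.726
v -0.288 4.518 1.585
v -0.603 4.053 1.869
v 0.444 3.234 0.515
v -0.563 4.44 1.374
v 0.156 3.032 0.461
v -0.85 4.238 1.32
v -0.053 2.772 0.582
v -1.059 3.978 1.441
v -0.117 2.535 0.839
v -1.123 3.741 1.698
v -0.016 2.398 1.15
v -1.022 3.604 2.009
v 0.218 2.403 1.417
v -0.788 3.609 2.276
v 0.511 2.549 1.555
v -0.496 3.755 2.414
v 0.769 2.79 1.52
v -0.237 3.996 2.379
v 0.912 3.049 1.323
v -0.095 4.255 2.182
v 0.892 3.243 1.027
v -0.114 4.449 1.886
v -2.515 2.089 -3.428
v -1.872 2.471 -3.482
v -2.685 2.551 -2.172
v -2.214 2.746 -3.629
v -2.672 2.77 -3.7
v -3.069 2.534 -3.667
v -3.255 2.128 -3.543
v -3.158 1.707 -3.375
v -2.815 1.432 -3.228
v -2.358 1.408 -3.157
v -1.96 1.644 -3.19
v -1.775 2.05 -3.314
f 2 1 4
f 2 4 3
f 4 1 5
f 4 5 3
f 5 1 6
f 5 6 3
f 6 1 7
f 6 7 3
f 7 1 8
f 7 8 3
f 8 1 9
f 8 9 3
f 9 1 10
f 9 10 3
f 10 1 11
f 10 11 3
f 11 1 12
f 11 12 3
f 12 1 13
f 12 13 3
f 13 1 14
f 13 14 3
f 14 1 15
f 14 15 3
f 15 1 16
f 15 16 3
f 16 1 17
f 16 17 3
f 17 1 2
f 17 2 3
f 19 18 22
f 19 22 20
f 20 22 23
f 20 23 21
f 22 18 24
f 22 24 23
f 23 24 25
f 23 25 21
f 24 18 26
f 24 26 25
f 25 26 27
f 25 27 21
f 26 18 28
f 26 28 27
f 27 28 29
f 27 29 21
f 28 18 30
f 28 30 29
f 29 30 31
f 29 31 21
f 30 18 32
f 30 32 31
f 31 32 33
f 31 33 21
f 32 18 34
f 32 34 33
f 33 34 35
f 33 35 21
f 34 18 36
f 34 36 35
f 35 36 37
f 35 37 21
f 36 18 38
f 36 38 37
f 37 38 39
f 37 39 21
f 38 18 40
f 38 40 39
f 39 40 41
f 39 41 21
f 40 18 42
f 40 42 41
f 41 42 43
f 41 43 21
f 42 18 44
f 42 44 43
f 43 44 45
f 43 45 21
f 44 18 19
f 44 19 45
f 45 19 20
f 45 20 21
f 46 83 62
f 83 57 86
f 62 86 51
f 83 86 62
f 46 62 58
f 62 51 63
f 58 63 47
f 62 63 58
f 46 58 67
f 58 47 68
f 67 68 53
f 58 68 67
f 46 67 79
f 67 53 82
f 79 82 56
f 67 82 79
f 46 79 83
f 79 56 87
f 83 87 57
f 79 87 83
f 47 63 74
f 63 51 77
f 74 77 55
f 63 77 74
f 51 86 64
f 86 57 85
f 64 85 50
f 86 85 64
f 57 87 84
f 87 56 80
f 84 80 48
f 87 80 84
f 56 82 81
f 82 53 69
f 81 69 52
f 82 69 81
f 53 68 73
f 68 47 70
f 73 70 54
f 68 70 73
f 49 75 61
f 75 55 76
f 61 76 50
f 75 76 61
f 49 61 59
f 61 50 60
f 59 60 48
f 61 60 59
f 49 59 66
f 59 48 65
f 66 65 52
f 59 65 66
f 49 66 71
f 66 52 72
f 71 72 54
f 66 72 71
f 49 71 75
f 71 54 78
f 75 78 55
f 71 78 75
f 50 76 64
f 76 55 77
f 64 77 51
f 76 77 64
f 48 60 84
f 60 50 85
f 84 85 57
f 60 85 84
f 52 65 81
f 65 48 80
f 81 80 56
f 65 80 81
f 54 72 73
f 72 52 69
f 73 69 53
f 72 69 73
f 55 78 74
f 78 54 70
f 74 70 47
f 78 70 74
f 89 88 92
f 89 92 90
f 90 92 93
f 90 93 91
f 92 88 94
f 92 94 93
f 93 94 95
f 93 95 91
f 94 88 96
f 94 96 95
f 95 96 97
f 95 97 91
f 96 88 98
f 96 98 97
f 97 98 99
f 97 99 91
f 98 88 100
f 98 100 99
f 99 100 101
f 99 101 91
f 100 88 102
f 100 102 101
f 101 102 103
f 101 103 91
f 102 88 104
f 102 104 103
f 103 104 105
f 103 105 91
f 104 88 106
f 104 106 105
f 105 106 107
f 105 107 91
f 106 88 108
f 106 108 107
f 107 108 109
f 107 109 91
f 108 88 110
f 108 110 109
f 109 110 111
f 109 111 91
f 110 88 89
f 110 89 111
f 111 89 90
f 111 90 91
f 113 112 115
f 113 115 114
f 115 112 116
f 115 116 114
f 116 112 117
f 116 117 114
f 117 112 118
f 117 118 114
f 118 112 119
f 118 119 114
f 119 112 120
f 119 120 114
f 120 112 121
f 120 121 114
f 121 112 122
f 121 122 114
f 122 112 123
f 122 123 114
f 123 112 113
f 123 113 114



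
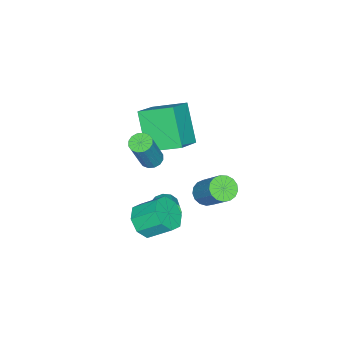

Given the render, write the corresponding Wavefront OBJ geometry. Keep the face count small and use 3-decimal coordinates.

v -2.253 -1.609 -0.393
v -0.878 -1.578 0.406
v -2.687 -0.013 0.292
v -1.312 0.017 1.091
v -1.288 -0.617 -2.091
v 0.087 -0.587 -1.292
v -1.722 0.978 -1.406
v -0.347 1.009 -0.607
v 0.993 0.854 -3.814
v 1.42 0.584 -4.239
v 2.174 1.137 -3.831
v 1.747 1.406 -3.406
v 1.286 0.89 -4.404
v 2.04 1.442 -3.997
v 1.059 1.183 -4.382
v 1.813 1.735 -3.974
v 0.811 1.372 -4.179
v 1.565 1.925 -3.772
v 0.621 1.397 -3.861
v 1.375 1.949 -3.453
v 0.549 1.249 -3.527
v 1.303 1.801 -3.119
v 0.618 0.976 -3.285
v 1.372 1.528 -2.877
v 0.806 0.664 -3.21
v 1.56 1.216 -2.802
v 1.053 0.412 -3.327
v 1.808 0.964 -2.92
v 1.282 0.301 -3.599
v 2.036 0.853 -3.191
v 1.418 0.365 -3.939
v 2.173 0.917 -3.531
v 3.679 1.35 -2.227
v 4.293 1.853 -2.652
v 4.015 2.913 -1.797
v 3.401 2.41 -1.373
v 3.665 1.913 -2.93
v 3.388 2.973 -2.075
v 3.046 1.643 -2.796
v 2.768 2.703 -1.941
v 2.797 1.202 -2.33
v 2.52 2.262 -1.475
v 3.065 0.847 -1.803
v 2.787 1.907 -0.948
v 3.692 0.787 -1.525
v 3.415 1.847 -0.67
v 4.312 1.057 -1.659
v 4.034 2.117 -0.804
v 4.56 1.498 -2.125
v 4.283 2.558 -1.27
v 2.348 0.98 0.938
v 2.827 1.099 0.719
v 3.671 1.059 2.543
v 3.192 0.94 2.762
v 2.711 1.346 0.778
v 3.555 1.307 2.602
v 2.497 1.496 0.88
v 3.342 1.456 2.704
v 2.244 1.506 0.998
v 3.088 1.467 2.821
v 2.018 1.376 1.099
v 2.863 1.337 2.923
v 1.881 1.14 1.158
v 2.726 1.1 2.981
v 1.869 0.861 1.157
v 2.713 0.821 2.981
v 1.985 0.613 1.098
v 2.829 0.574 2.922
v 2.198 0.464 0.996
v 3.043 0.424 2.82
v 2.452 0.453 0.879
v 3.296 0.414 2.702
v 2.677 0.583 0.777
v 3.522 0.544 2.601
v 2.814 0.82 0.719
v 3.659 0.78 2.542
v 0.514 2.73 -2.347
v 0.996 2.983 -2.754
v 1.629 4.144 -1.279
v 1.146 3.89 -0.873
v 0.742 3.182 -2.801
v 1.375 4.342 -1.327
v 0.436 3.276 -2.744
v 1.069 4.437 -1.27
v 0.148 3.246 -2.596
v 0.781 4.406 -1.122
v -0.057 3.097 -2.392
v 0.576 4.258 -0.917
v -0.131 2.864 -2.177
v 0.502 4.025 -0.702
v -0.057 2.601 -2.001
v 0.576 3.761 -0.526
v 0.147 2.367 -1.904
v 0.78 3.527 -0.43
v 0.436 2.216 -1.909
v 1.069 3.376 -0.435
v 0.742 2.183 -2.014
v 1.375 3.343 -0.54
v 0.996 2.275 -2.196
v 1.629 3.435 -0.722
v 1.139 2.471 -2.412
v 1.772 3.632 -0.938
v 1.139 2.727 -2.614
v 1.772 3.887 -1.139
f 2 4 1
f 5 2 1
f 1 4 3
f 3 5 1
f 2 8 4
f 6 2 5
f 6 8 2
f 4 8 3
f 7 5 3
f 3 8 7
f 7 6 5
f 8 6 7
f 10 9 13
f 10 13 11
f 11 13 14
f 11 14 12
f 13 9 15
f 13 15 14
f 14 15 16
f 14 16 12
f 15 9 17
f 15 17 16
f 16 17 18
f 16 18 12
f 17 9 19
f 17 19 18
f 18 19 20
f 18 20 12
f 19 9 21
f 19 21 20
f 20 21 22
f 20 22 12
f 21 9 23
f 21 23 22
f 22 23 24
f 22 24 12
f 23 9 25
f 23 25 24
f 24 25 26
f 24 26 12
f 25 9 27
f 25 27 26
f 26 27 28
f 26 28 12
f 27 9 29
f 27 29 28
f 28 29 30
f 28 30 12
f 29 9 31
f 29 31 30
f 30 31 32
f 30 32 12
f 31 9 10
f 31 10 32
f 32 10 11
f 32 11 12
f 34 33 37
f 34 37 35
f 35 37 38
f 35 38 36
f 37 33 39
f 37 39 38
f 38 39 40
f 38 40 36
f 39 33 41
f 39 41 40
f 40 41 42
f 40 42 36
f 41 33 43
f 41 43 42
f 42 43 44
f 42 44 36
f 43 33 45
f 43 45 44
f 44 45 46
f 44 46 36
f 45 33 47
f 45 47 46
f 46 47 48
f 46 48 36
f 47 33 49
f 47 49 48
f 48 49 50
f 48 50 36
f 49 33 34
f 49 34 50
f 50 34 35
f 50 35 36
f 52 51 55
f 52 55 53
f 53 55 56
f 53 56 54
f 55 51 57
f 55 57 56
f 56 57 58
f 56 58 54
f 57 51 59
f 57 59 58
f 58 59 60
f 58 60 54
f 59 51 61
f 59 61 60
f 60 61 62
f 60 62 54
f 61 51 63
f 61 63 62
f 62 63 64
f 62 64 54
f 63 51 65
f 63 65 64
f 64 65 66
f 64 66 54
f 65 51 67
f 65 67 66
f 66 67 68
f 66 68 54
f 67 51 69
f 67 69 68
f 68 69 70
f 68 70 54
f 69 51 71
f 69 71 70
f 70 71 72
f 70 72 54
f 71 51 73
f 71 73 72
f 72 73 74
f 72 74 54
f 73 51 75
f 73 75 74
f 74 75 76
f 74 76 54
f 75 51 52
f 75 52 76
f 76 52 53
f 76 53 54
f 78 77 81
f 78 81 79
f 79 81 82
f 79 82 80
f 81 77 83
f 81 83 82
f 82 83 84
f 82 84 80
f 83 77 85
f 83 85 84
f 84 85 86
f 84 86 80
f 85 77 87
f 85 87 86
f 86 87 88
f 86 88 80
f 87 77 89
f 87 89 88
f 88 89 90
f 88 90 80
f 89 77 91
f 89 91 90
f 90 91 92
f 90 92 80
f 91 77 93
f 91 93 92
f 92 93 94
f 92 94 80
f 93 77 95
f 93 95 94
f 94 95 96
f 94 96 80
f 95 77 97
f 95 97 96
f 96 97 98
f 96 98 80
f 97 77 99
f 97 99 98
f 98 99 100
f 98 100 80
f 99 77 101
f 99 101 100
f 100 101 102
f 100 102 80
f 101 77 103
f 101 103 102
f 102 103 104
f 102 104 80
f 103 77 78
f 103 78 104
f 104 78 79
f 104 79 80



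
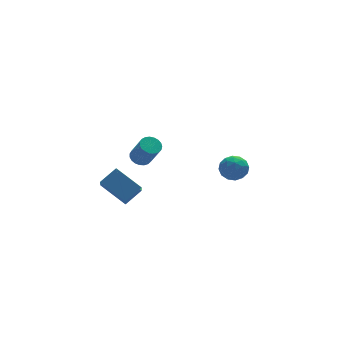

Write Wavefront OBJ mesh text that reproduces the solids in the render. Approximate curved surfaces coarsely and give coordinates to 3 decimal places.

v -1.89 4.413 1.189
v -1.509 4.869 1.397
v -1.249 4.024 2.778
v -1.63 3.567 2.571
v -1.742 4.947 1.489
v -1.482 4.102 2.87
v -2 4.932 1.528
v -1.74 4.087 2.909
v -2.24 4.828 1.509
v -1.98 3.982 2.89
v -2.419 4.652 1.435
v -2.159 3.806 2.816
v -2.506 4.434 1.318
v -2.246 3.589 2.7
v -2.487 4.213 1.179
v -2.227 3.367 2.561
v -2.365 4.026 1.042
v -2.105 3.181 2.423
v -2.161 3.906 0.93
v -1.901 3.061 2.311
v -1.909 3.874 0.863
v -1.65 3.029 2.244
v -1.655 3.935 0.853
v -1.395 3.09 2.234
v -1.441 4.078 0.9
v -1.181 3.233 2.281
v -1.305 4.28 0.998
v -1.045 3.434 2.379
v -1.27 4.504 1.129
v -1.01 3.659 2.51
v -1.342 4.713 1.27
v -1.082 3.867 2.651
v 3.795 4.032 -0.055
v 4.163 3.603 -0.733
v 2.557 4.097 -0.767
v 2.925 3.668 -1.445
v 2.78 3.246 -0.683
v 3.544 3.206 -0.243
v 3.176 4.494 -1.257
v 3.94 4.454 -0.817
v 3.78 3.888 -1.476
v 3.535 3.117 -1.121
v 3.185 4.583 -0.379
v 2.94 3.812 -0.024
v 4.087 3.812 -0.331
v 2.633 3.888 -1.169
v 2.547 3.64 -0.72
v 2.763 3.388 -1.119
v 3.724 3.579 -0.043
v 3.94 3.327 -0.442
v 3.127 3.117 -0.412
v 2.78 4.373 -1.058
v 2.996 4.121 -1.457
v 3.957 4.312 -0.381
v 4.173 4.06 -0.78
v 3.593 4.583 -1.088
v 4.079 3.727 -1.167
v 3.351 3.765 -1.586
v 3.498 4.251 -1.475
v 3.948 4.227 -1.216
v 3.935 3.274 -0.958
v 3.208 3.312 -1.377
v 3.122 3.064 -0.929
v 3.572 3.041 -0.67
v 3.71 3.442 -1.395
v 3.512 4.388 -0.123
v 2.785 4.426 -0.542
v 3.148 4.659 -0.83
v 3.598 4.636 -0.571
v 3.369 3.935 0.086
v 2.641 3.973 -0.333
v 2.772 3.473 -0.284
v 3.222 3.449 -0.025
v 3.01 4.258 -0.105
v -4.782 2.924 0.894
v -3.77 3.167 1.549
v -4.364 3.991 -0.149
v -3.351 4.234 0.505
v -3.869 1.646 -0.045
v -2.856 1.889 0.609
v -3.45 2.713 -1.089
v -2.438 2.956 -0.434
f 2 1 5
f 2 5 3
f 3 5 6
f 3 6 4
f 5 1 7
f 5 7 6
f 6 7 8
f 6 8 4
f 7 1 9
f 7 9 8
f 8 9 10
f 8 10 4
f 9 1 11
f 9 11 10
f 10 11 12
f 10 12 4
f 11 1 13
f 11 13 12
f 12 13 14
f 12 14 4
f 13 1 15
f 13 15 14
f 14 15 16
f 14 16 4
f 15 1 17
f 15 17 16
f 16 17 18
f 16 18 4
f 17 1 19
f 17 19 18
f 18 19 20
f 18 20 4
f 19 1 21
f 19 21 20
f 20 21 22
f 20 22 4
f 21 1 23
f 21 23 22
f 22 23 24
f 22 24 4
f 23 1 25
f 23 25 24
f 24 25 26
f 24 26 4
f 25 1 27
f 25 27 26
f 26 27 28
f 26 28 4
f 27 1 29
f 27 29 28
f 28 29 30
f 28 30 4
f 29 1 31
f 29 31 30
f 30 31 32
f 30 32 4
f 31 1 2
f 31 2 32
f 32 2 3
f 32 3 4
f 33 70 49
f 70 44 73
f 49 73 38
f 70 73 49
f 33 49 45
f 49 38 50
f 45 50 34
f 49 50 45
f 33 45 54
f 45 34 55
f 54 55 40
f 45 55 54
f 33 54 66
f 54 40 69
f 66 69 43
f 54 69 66
f 33 66 70
f 66 43 74
f 70 74 44
f 66 74 70
f 34 50 61
f 50 38 64
f 61 64 42
f 50 64 61
f 38 73 51
f 73 44 72
f 51 72 37
f 73 72 51
f 44 74 71
f 74 43 67
f 71 67 35
f 74 67 71
f 43 69 68
f 69 40 56
f 68 56 39
f 69 56 68
f 40 55 60
f 55 34 57
f 60 57 41
f 55 57 60
f 36 62 48
f 62 42 63
f 48 63 37
f 62 63 48
f 36 48 46
f 48 37 47
f 46 47 35
f 48 47 46
f 36 46 53
f 46 35 52
f 53 52 39
f 46 52 53
f 36 53 58
f 53 39 59
f 58 59 41
f 53 59 58
f 36 58 62
f 58 41 65
f 62 65 42
f 58 65 62
f 37 63 51
f 63 42 64
f 51 64 38
f 63 64 51
f 35 47 71
f 47 37 72
f 71 72 44
f 47 72 71
f 39 52 68
f 52 35 67
f 68 67 43
f 52 67 68
f 41 59 60
f 59 39 56
f 60 56 40
f 59 56 60
f 42 65 61
f 65 41 57
f 61 57 34
f 65 57 61
f 76 78 75
f 79 76 75
f 75 78 77
f 77 79 75
f 76 82 78
f 80 76 79
f 80 82 76
f 78 82 77
f 81 79 77
f 77 82 81
f 81 80 79
f 82 80 81



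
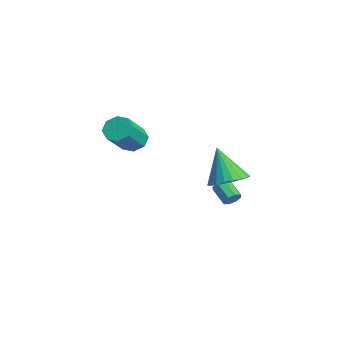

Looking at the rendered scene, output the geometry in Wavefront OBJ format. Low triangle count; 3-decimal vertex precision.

v 2.843 0.531 0.337
v 3.475 -0.269 0.482
v 2.017 0.209 2.163
v 3.704 0.056 0.642
v 3.784 0.462 0.75
v 3.701 0.881 0.787
v 3.47 1.239 0.746
v 3.13 1.475 0.634
v 2.741 1.547 0.47
v 2.369 1.444 0.284
v 2.08 1.183 0.107
v 1.922 0.81 -0.031
v 1.924 0.388 -0.104
v 2.084 -0.009 -0.102
v 2.376 -0.313 -0.023
v 2.748 -0.471 0.117
v 3.137 -0.455 0.296
v 0.974 1.367 -2.014
v 1.25 1.069 -1.706
v 0.343 0.816 -1.138
v 0.066 1.113 -1.446
v 1.228 1.437 -1.578
v 0.321 1.183 -1.009
v 1.057 1.764 -1.705
v 0.149 1.51 -1.137
v 0.837 1.858 -2.014
v -0.07 1.605 -1.445
v 0.697 1.664 -2.322
v -0.21 1.411 -1.754
v 0.719 1.297 -2.451
v -0.188 1.043 -1.882
v 0.891 0.97 -2.323
v -0.017 0.716 -1.755
v 1.11 0.875 -2.015
v 0.203 0.622 -1.446
v -3.518 -2.26 0.478
v -2.946 -2.402 -0.078
v -1.87 -3.483 1.307
v -2.442 -3.34 1.862
v -2.84 -1.883 0.244
v -1.764 -2.964 1.629
v -3.131 -1.585 0.703
v -2.055 -2.666 2.088
v -3.649 -1.682 1.03
v -2.572 -2.763 2.415
v -4.09 -2.117 1.033
v -3.014 -3.198 2.418
v -4.196 -2.636 0.711
v -3.12 -3.717 2.096
v -3.905 -2.934 0.252
v -2.829 -4.015 1.637
v -3.388 -2.837 -0.075
v -2.311 -3.918 1.31
f 2 1 4
f 2 4 3
f 4 1 5
f 4 5 3
f 5 1 6
f 5 6 3
f 6 1 7
f 6 7 3
f 7 1 8
f 7 8 3
f 8 1 9
f 8 9 3
f 9 1 10
f 9 10 3
f 10 1 11
f 10 11 3
f 11 1 12
f 11 12 3
f 12 1 13
f 12 13 3
f 13 1 14
f 13 14 3
f 14 1 15
f 14 15 3
f 15 1 16
f 15 16 3
f 16 1 17
f 16 17 3
f 17 1 2
f 17 2 3
f 19 18 22
f 19 22 20
f 20 22 23
f 20 23 21
f 22 18 24
f 22 24 23
f 23 24 25
f 23 25 21
f 24 18 26
f 24 26 25
f 25 26 27
f 25 27 21
f 26 18 28
f 26 28 27
f 27 28 29
f 27 29 21
f 28 18 30
f 28 30 29
f 29 30 31
f 29 31 21
f 30 18 32
f 30 32 31
f 31 32 33
f 31 33 21
f 32 18 34
f 32 34 33
f 33 34 35
f 33 35 21
f 34 18 19
f 34 19 35
f 35 19 20
f 35 20 21
f 37 36 40
f 37 40 38
f 38 40 41
f 38 41 39
f 40 36 42
f 40 42 41
f 41 42 43
f 41 43 39
f 42 36 44
f 42 44 43
f 43 44 45
f 43 45 39
f 44 36 46
f 44 46 45
f 45 46 47
f 45 47 39
f 46 36 48
f 46 48 47
f 47 48 49
f 47 49 39
f 48 36 50
f 48 50 49
f 49 50 51
f 49 51 39
f 50 36 52
f 50 52 51
f 51 52 53
f 51 53 39
f 52 36 37
f 52 37 53
f 53 37 38
f 53 38 39



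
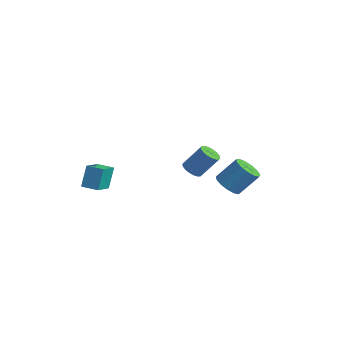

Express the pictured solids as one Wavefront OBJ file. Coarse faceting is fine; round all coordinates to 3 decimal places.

v 2.003 3.45 -3.975
v 2.534 2.951 -3.85
v 3.029 3.75 -2.759
v 2.497 4.25 -2.885
v 2.692 3.224 -4.122
v 3.187 4.023 -3.031
v 2.631 3.57 -4.348
v 3.126 4.369 -3.257
v 2.371 3.877 -4.455
v 2.865 4.676 -3.364
v 1.993 4.049 -4.41
v 2.488 4.848 -3.319
v 1.619 4.031 -4.227
v 2.114 4.83 -3.136
v 1.367 3.829 -3.964
v 1.862 4.628 -2.873
v 1.316 3.506 -3.705
v 1.811 4.305 -2.614
v 1.483 3.166 -3.532
v 1.978 3.965 -2.441
v 1.816 2.916 -3.499
v 2.31 3.715 -2.408
v 2.207 2.836 -3.618
v 2.702 3.635 -2.527
v 2.943 0.512 -1.464
v 3.397 0.225 -1.524
v 3.93 0.841 -0.435
v 3.477 1.128 -0.376
v 3.44 0.421 -1.656
v 3.973 1.037 -0.567
v 3.385 0.635 -1.75
v 3.918 1.251 -0.661
v 3.242 0.825 -1.788
v 3.775 1.441 -0.699
v 3.04 0.953 -1.761
v 3.573 1.569 -0.672
v 2.819 0.993 -1.676
v 3.352 1.609 -0.587
v 2.623 0.938 -1.549
v 3.156 1.554 -0.46
v 2.49 0.799 -1.405
v 3.023 1.415 -0.316
v 2.447 0.603 -1.273
v 2.98 1.219 -0.184
v 2.502 0.389 -1.179
v 3.035 1.005 -0.09
v 2.645 0.199 -1.141
v 3.178 0.815 -0.052
v 2.847 0.071 -1.168
v 3.38 0.687 -0.079
v 3.068 0.031 -1.253
v 3.601 0.647 -0.164
v 3.264 0.086 -1.38
v 3.797 0.702 -0.291
v -0.928 -2.807 -3.098
v -1.095 -2.361 -1.975
v -1.444 -1.819 -3.568
v -1.612 -1.372 -2.445
v -0.168 -2.428 -3.135
v -0.336 -1.981 -2.012
v -0.685 -1.439 -3.605
v -0.852 -0.993 -2.482
f 2 1 5
f 2 5 3
f 3 5 6
f 3 6 4
f 5 1 7
f 5 7 6
f 6 7 8
f 6 8 4
f 7 1 9
f 7 9 8
f 8 9 10
f 8 10 4
f 9 1 11
f 9 11 10
f 10 11 12
f 10 12 4
f 11 1 13
f 11 13 12
f 12 13 14
f 12 14 4
f 13 1 15
f 13 15 14
f 14 15 16
f 14 16 4
f 15 1 17
f 15 17 16
f 16 17 18
f 16 18 4
f 17 1 19
f 17 19 18
f 18 19 20
f 18 20 4
f 19 1 21
f 19 21 20
f 20 21 22
f 20 22 4
f 21 1 23
f 21 23 22
f 22 23 24
f 22 24 4
f 23 1 2
f 23 2 24
f 24 2 3
f 24 3 4
f 26 25 29
f 26 29 27
f 27 29 30
f 27 30 28
f 29 25 31
f 29 31 30
f 30 31 32
f 30 32 28
f 31 25 33
f 31 33 32
f 32 33 34
f 32 34 28
f 33 25 35
f 33 35 34
f 34 35 36
f 34 36 28
f 35 25 37
f 35 37 36
f 36 37 38
f 36 38 28
f 37 25 39
f 37 39 38
f 38 39 40
f 38 40 28
f 39 25 41
f 39 41 40
f 40 41 42
f 40 42 28
f 41 25 43
f 41 43 42
f 42 43 44
f 42 44 28
f 43 25 45
f 43 45 44
f 44 45 46
f 44 46 28
f 45 25 47
f 45 47 46
f 46 47 48
f 46 48 28
f 47 25 49
f 47 49 48
f 48 49 50
f 48 50 28
f 49 25 51
f 49 51 50
f 50 51 52
f 50 52 28
f 51 25 53
f 51 53 52
f 52 53 54
f 52 54 28
f 53 25 26
f 53 26 54
f 54 26 27
f 54 27 28
f 56 58 55
f 59 56 55
f 55 58 57
f 57 59 55
f 56 62 58
f 60 56 59
f 60 62 56
f 58 62 57
f 61 59 57
f 57 62 61
f 61 60 59
f 62 60 61



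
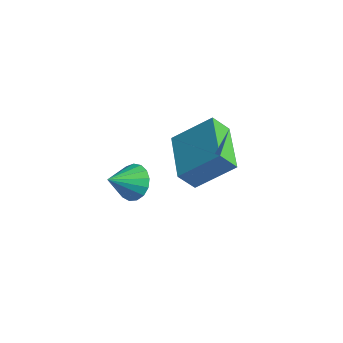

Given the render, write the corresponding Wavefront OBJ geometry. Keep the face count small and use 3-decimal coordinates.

v -3.636 1.069 -1.688
v -2.942 1.14 -1.511
v -3.704 0.091 -1.032
v -3.108 1.316 -1.265
v -3.395 1.435 -1.117
v -3.737 1.471 -1.099
v -4.056 1.415 -1.216
v -4.279 1.279 -1.442
v -4.354 1.096 -1.723
v -4.265 0.906 -1.997
v -4.032 0.754 -2.2
v -3.708 0.674 -2.285
v -3.367 0.684 -2.234
v -3.088 0.783 -2.058
v -2.934 0.947 -1.796
v -1.481 1.568 1.206
v -1.7 1.078 1.864
v -0.699 2.542 2.19
v -0.918 2.051 2.849
v 0.058 0.569 0.971
v -0.161 0.078 1.63
v 0.84 1.542 1.956
v 0.621 1.052 2.614
f 2 1 4
f 2 4 3
f 4 1 5
f 4 5 3
f 5 1 6
f 5 6 3
f 6 1 7
f 6 7 3
f 7 1 8
f 7 8 3
f 8 1 9
f 8 9 3
f 9 1 10
f 9 10 3
f 10 1 11
f 10 11 3
f 11 1 12
f 11 12 3
f 12 1 13
f 12 13 3
f 13 1 14
f 13 14 3
f 14 1 15
f 14 15 3
f 15 1 2
f 15 2 3
f 17 19 16
f 20 17 16
f 16 19 18
f 18 20 16
f 17 23 19
f 21 17 20
f 21 23 17
f 19 23 18
f 22 20 18
f 18 23 22
f 22 21 20
f 23 21 22



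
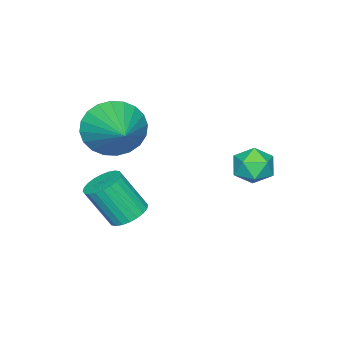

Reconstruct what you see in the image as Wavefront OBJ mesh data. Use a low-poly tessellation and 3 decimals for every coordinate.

v -1.209 -3.383 1.46
v -0.675 -3.372 0.567
v -0.031 -2.077 2.18
v -0.952 -3.084 0.498
v -1.268 -2.841 0.574
v -1.575 -2.681 0.786
v -1.826 -2.628 1.1
v -1.984 -2.69 1.469
v -2.023 -2.857 1.837
v -1.938 -3.104 2.147
v -1.742 -3.394 2.353
v -1.465 -3.682 2.422
v -1.149 -3.925 2.346
v -0.842 -4.085 2.134
v -0.591 -4.138 1.82
v -0.434 -4.077 1.451
v -0.394 -3.909 1.083
v -0.479 -3.662 0.773
v -3.838 0.29 -0.374
v -3.431 0.884 -0.223
v -3.149 -0.364 0.343
v -2.742 0.23 0.494
v -3.434 0.186 0.741
v -3.86 0.59 0.298
v -2.72 -0.07 -0.178
v -3.146 0.334 -0.621
v -2.74 0.662 -0.102
v -3.181 0.82 0.466
v -3.399 -0.3 -0.346
v -3.84 -0.142 0.222
v -1.066 -2.757 -2.047
v -0.545 -2.33 -1.952
v -0.194 -3.056 -0.617
v -0.714 -3.483 -0.713
v -0.742 -2.2 -1.83
v -0.39 -2.927 -0.495
v -0.987 -2.155 -1.74
v -0.636 -2.882 -0.406
v -1.245 -2.202 -1.698
v -0.894 -2.928 -0.363
v -1.475 -2.333 -1.709
v -1.124 -3.059 -0.374
v -1.643 -2.528 -1.771
v -1.292 -3.255 -0.436
v -1.723 -2.759 -1.876
v -1.372 -3.486 -0.541
v -1.703 -2.989 -2.006
v -1.352 -3.716 -0.671
v -1.586 -3.184 -2.143
v -1.235 -3.91 -0.808
v -1.39 -3.313 -2.265
v -1.038 -4.04 -0.93
v -1.144 -3.358 -2.354
v -0.793 -4.085 -1.02
v -0.886 -3.312 -2.397
v -0.535 -4.038 -1.062
v -0.656 -3.181 -2.386
v -0.305 -3.907 -1.051
v -0.488 -2.985 -2.324
v -0.137 -3.712 -0.989
v -0.408 -2.754 -2.219
v -0.057 -3.481 -0.884
v -0.428 -2.524 -2.089
v -0.077 -3.251 -0.754
f 2 1 4
f 2 4 3
f 4 1 5
f 4 5 3
f 5 1 6
f 5 6 3
f 6 1 7
f 6 7 3
f 7 1 8
f 7 8 3
f 8 1 9
f 8 9 3
f 9 1 10
f 9 10 3
f 10 1 11
f 10 11 3
f 11 1 12
f 11 12 3
f 12 1 13
f 12 13 3
f 13 1 14
f 13 14 3
f 14 1 15
f 14 15 3
f 15 1 16
f 15 16 3
f 16 1 17
f 16 17 3
f 17 1 18
f 17 18 3
f 18 1 2
f 18 2 3
f 19 30 24
f 19 24 20
f 19 20 26
f 19 26 29
f 19 29 30
f 20 24 28
f 24 30 23
f 30 29 21
f 29 26 25
f 26 20 27
f 22 28 23
f 22 23 21
f 22 21 25
f 22 25 27
f 22 27 28
f 23 28 24
f 21 23 30
f 25 21 29
f 27 25 26
f 28 27 20
f 32 31 35
f 32 35 33
f 33 35 36
f 33 36 34
f 35 31 37
f 35 37 36
f 36 37 38
f 36 38 34
f 37 31 39
f 37 39 38
f 38 39 40
f 38 40 34
f 39 31 41
f 39 41 40
f 40 41 42
f 40 42 34
f 41 31 43
f 41 43 42
f 42 43 44
f 42 44 34
f 43 31 45
f 43 45 44
f 44 45 46
f 44 46 34
f 45 31 47
f 45 47 46
f 46 47 48
f 46 48 34
f 47 31 49
f 47 49 48
f 48 49 50
f 48 50 34
f 49 31 51
f 49 51 50
f 50 51 52
f 50 52 34
f 51 31 53
f 51 53 52
f 52 53 54
f 52 54 34
f 53 31 55
f 53 55 54
f 54 55 56
f 54 56 34
f 55 31 57
f 55 57 56
f 56 57 58
f 56 58 34
f 57 31 59
f 57 59 58
f 58 59 60
f 58 60 34
f 59 31 61
f 59 61 60
f 60 61 62
f 60 62 34
f 61 31 63
f 61 63 62
f 62 63 64
f 62 64 34
f 63 31 32
f 63 32 64
f 64 32 33
f 64 33 34

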